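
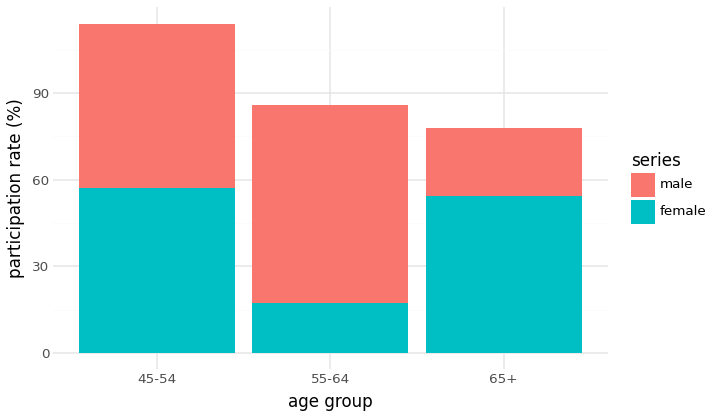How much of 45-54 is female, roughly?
≈ 60

female top ≈ 60, bottom ≈ 0; segment ≈ 60.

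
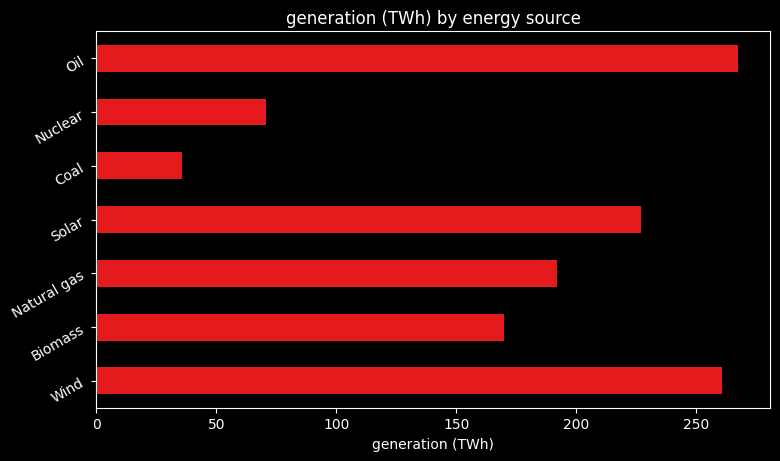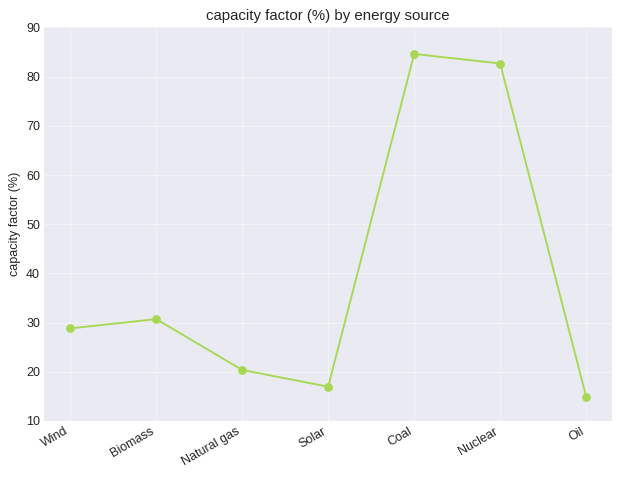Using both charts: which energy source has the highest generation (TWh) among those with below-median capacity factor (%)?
Oil

Chart 2 median capacity factor (%) ≈ 30; below-median energy sources: Natural gas, Solar, Oil. Among those, Oil has the highest generation (TWh) (≈ 275).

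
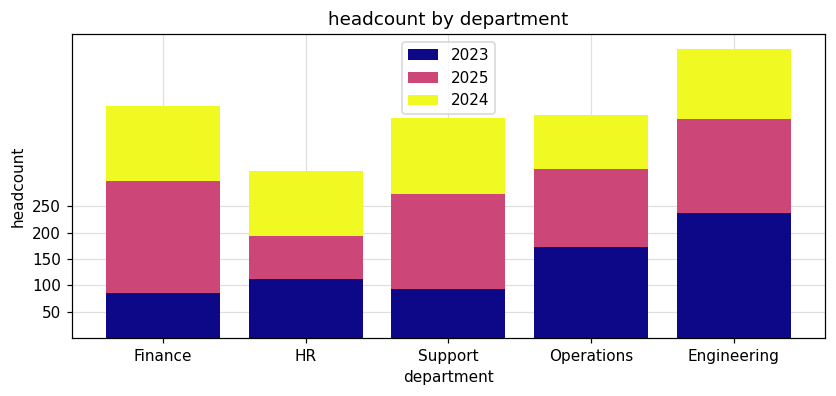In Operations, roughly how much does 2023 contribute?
2023 top ≈ 150, bottom ≈ 0; segment ≈ 150.

≈ 150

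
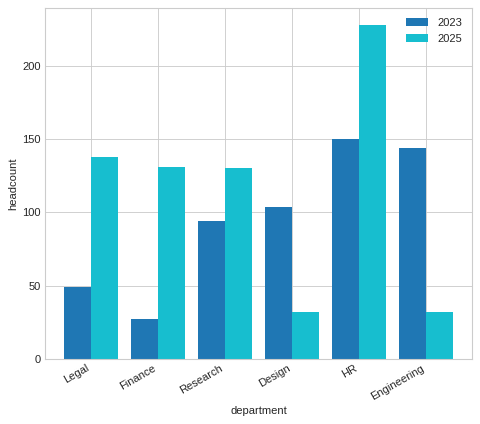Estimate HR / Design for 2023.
≈ 1.6×

HR ≈ 160, Design ≈ 100; 160/100 ≈ 1.6.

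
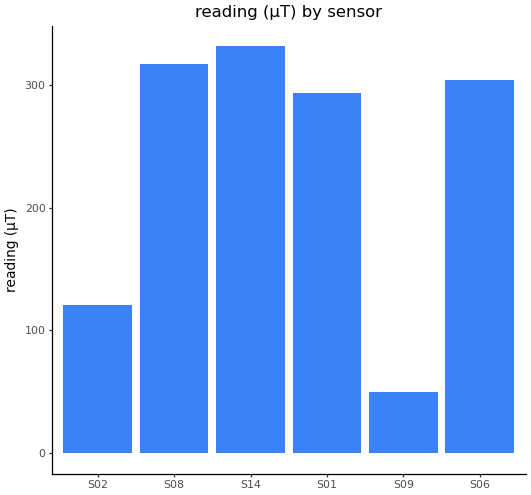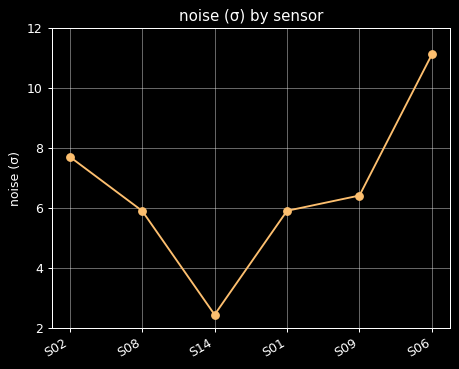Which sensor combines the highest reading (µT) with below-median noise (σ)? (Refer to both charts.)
S14

Chart 2 median noise (σ) ≈ 6; below-median sensors: S08, S14, S01. Among those, S14 has the highest reading (µT) (≈ 350).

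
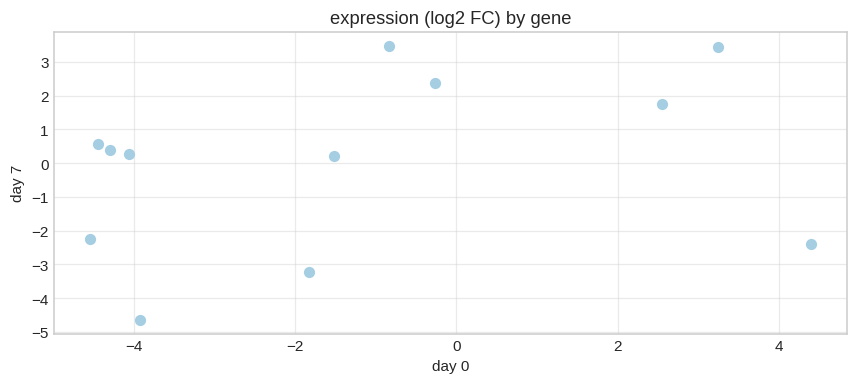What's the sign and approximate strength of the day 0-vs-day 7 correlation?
Points are positively correlated; weak (|r| ≈ 0.3).

positive, weak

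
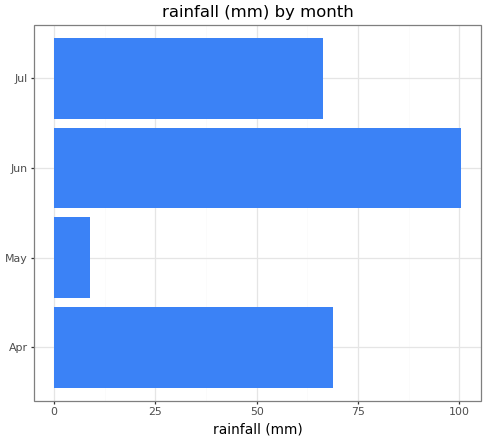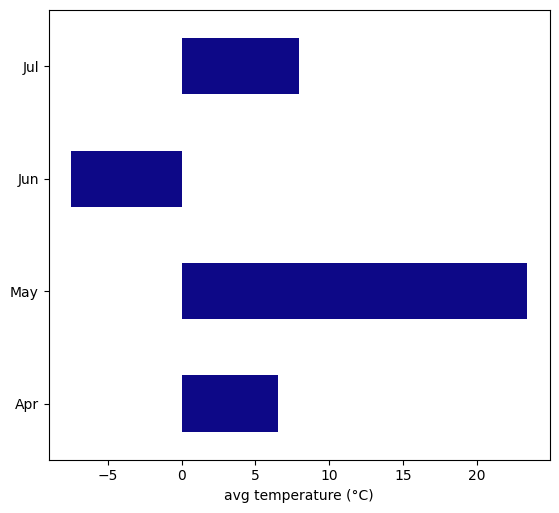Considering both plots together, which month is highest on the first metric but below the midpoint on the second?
Jun

Chart 2 median avg temperature (°C) ≈ 5; below-median months: Apr, Jun. Among those, Jun has the highest rainfall (mm) (≈ 100).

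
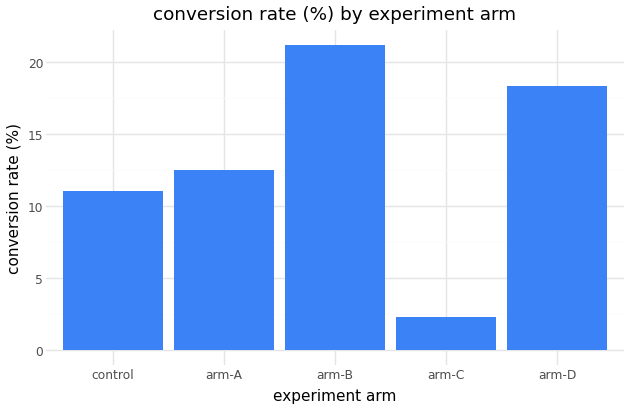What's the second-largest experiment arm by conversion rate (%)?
arm-D

Top 3: arm-B ≈ 22, arm-D ≈ 18, arm-A ≈ 12.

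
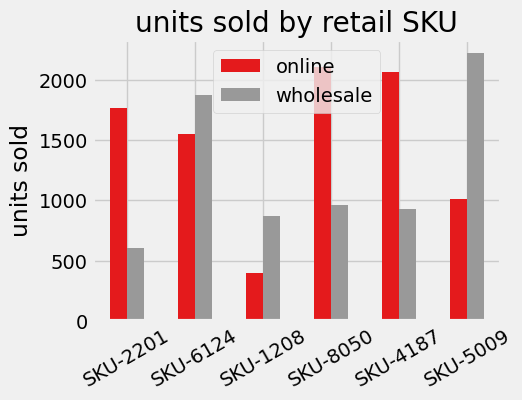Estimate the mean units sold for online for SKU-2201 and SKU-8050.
(1800 + 2200) / 2 ≈ 2000.

≈ 2000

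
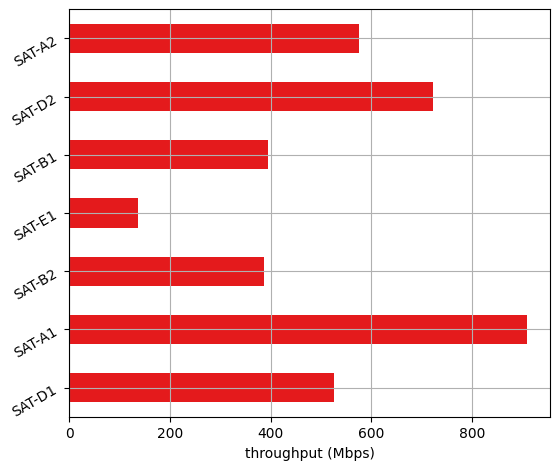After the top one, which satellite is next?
Top 3: SAT-A1 ≈ 900, SAT-D2 ≈ 700, SAT-A2 ≈ 600.

SAT-D2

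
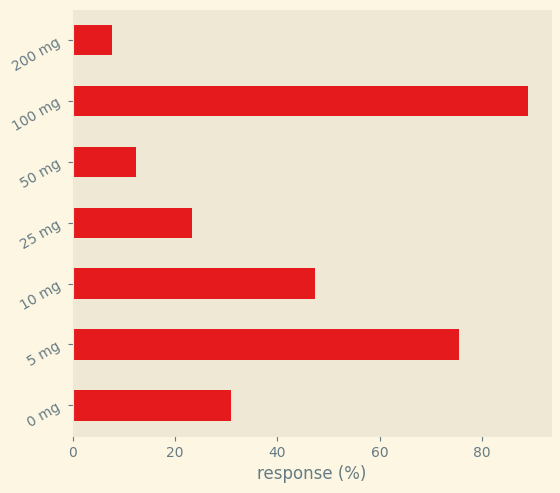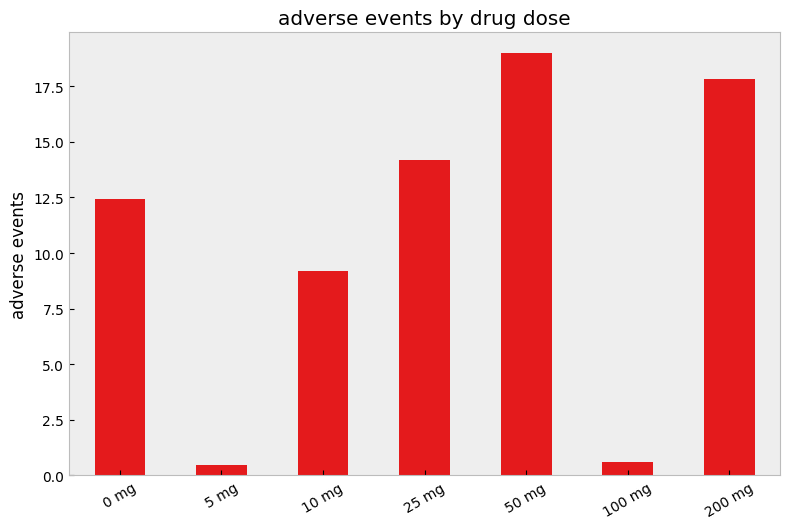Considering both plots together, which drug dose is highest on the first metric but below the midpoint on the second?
Chart 2 median adverse events ≈ 12; below-median drug doses: 5 mg, 10 mg, 100 mg. Among those, 100 mg has the highest response (%) (≈ 90).

100 mg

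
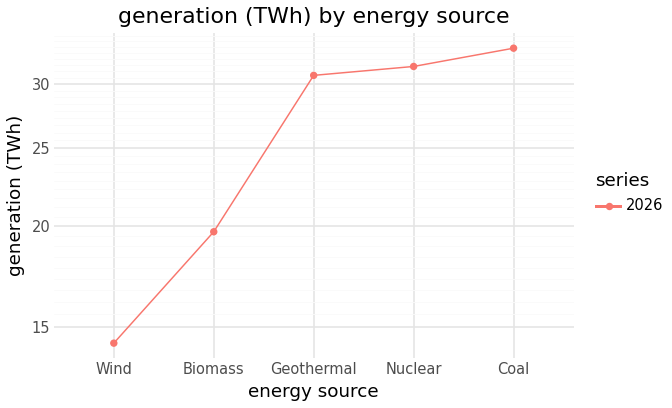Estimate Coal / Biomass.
≈ 1.7×

Coal ≈ 34, Biomass ≈ 20; 34/20 ≈ 1.7.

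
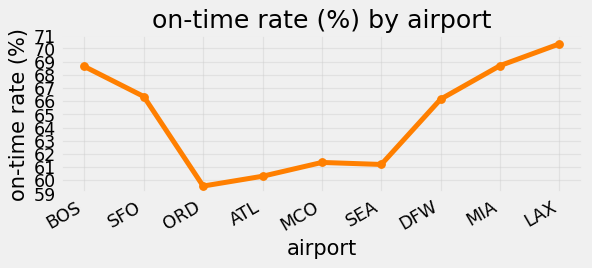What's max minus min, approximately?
≈ 10

Max LAX ≈ 70, min ORD ≈ 60; range ≈ 10.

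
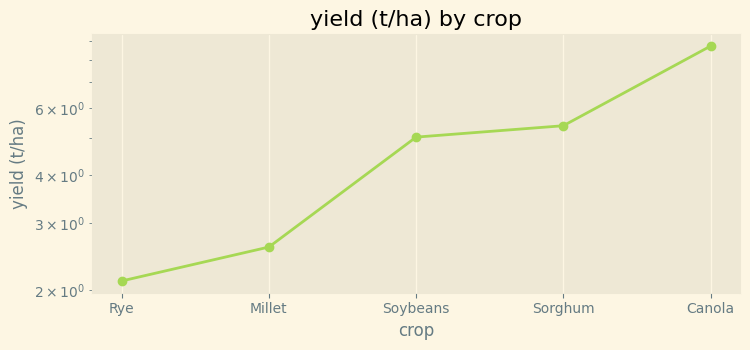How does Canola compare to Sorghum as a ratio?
Canola ≈ 9, Sorghum ≈ 5; 9/5 ≈ 1.8.

≈ 1.8×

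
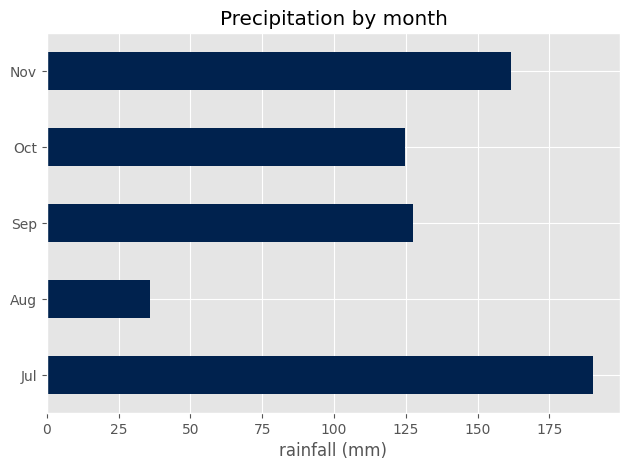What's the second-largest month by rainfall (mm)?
Nov

Top 3: Jul ≈ 200, Nov ≈ 160, Sep ≈ 120.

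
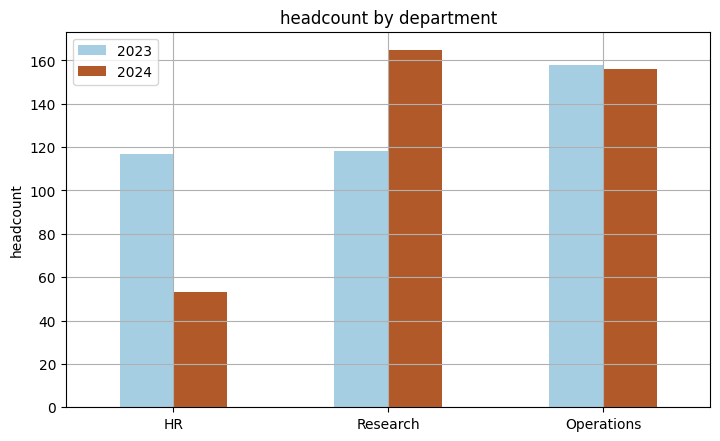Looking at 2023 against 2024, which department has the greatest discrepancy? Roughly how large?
HR: 2023 ≈ 120, 2024 ≈ 60 → gap ≈ 60. Next-largest (Research) is only ≈ 40.

HR, ≈ 60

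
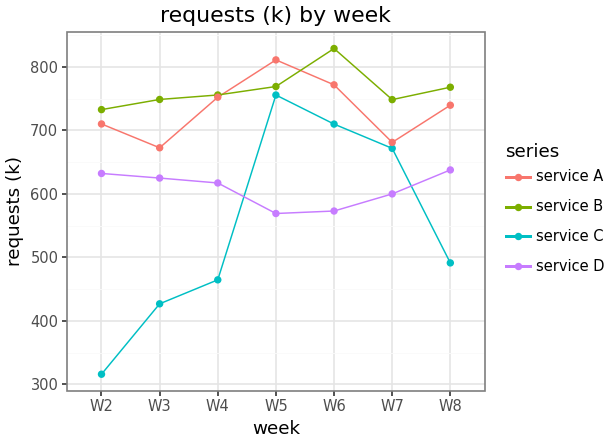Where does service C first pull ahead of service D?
W4: service C ≈ 450 vs service D ≈ 600 (not yet); W5: service C ≈ 750 vs service D ≈ 550 (first crossover).

W5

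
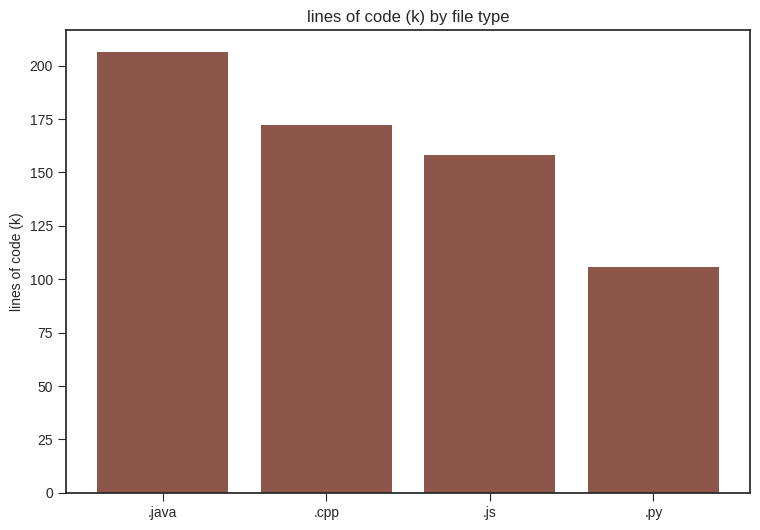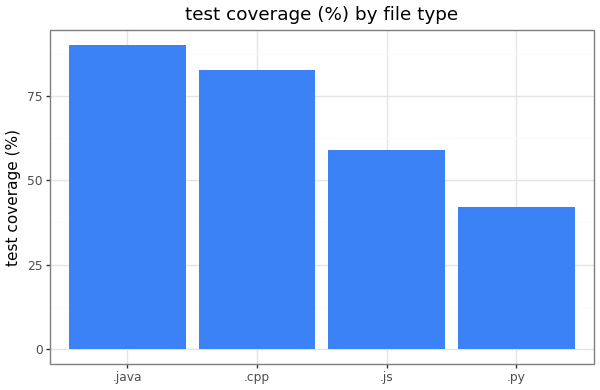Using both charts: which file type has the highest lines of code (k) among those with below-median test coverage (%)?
.js

Chart 2 median test coverage (%) ≈ 70; below-median file types: .js, .py. Among those, .js has the highest lines of code (k) (≈ 160).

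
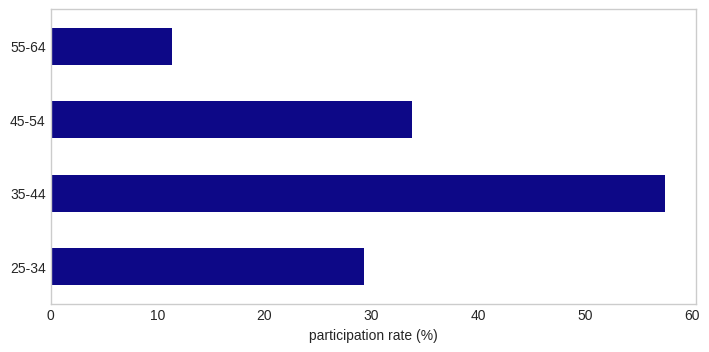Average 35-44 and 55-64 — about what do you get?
≈ 32

(55 + 10) / 2 ≈ 32.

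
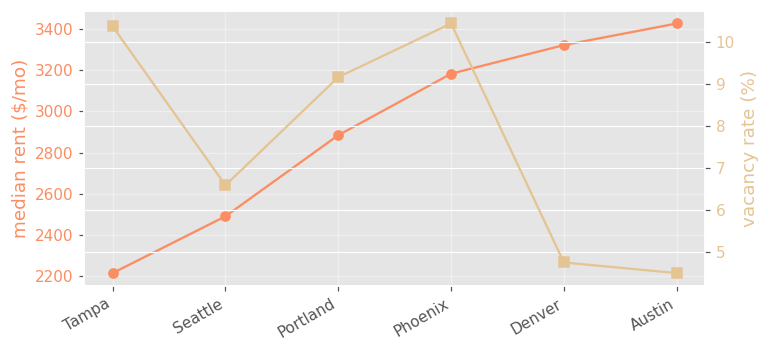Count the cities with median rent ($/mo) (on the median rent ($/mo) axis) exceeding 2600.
Above 2600: Portland, Phoenix, Denver, Austin.

4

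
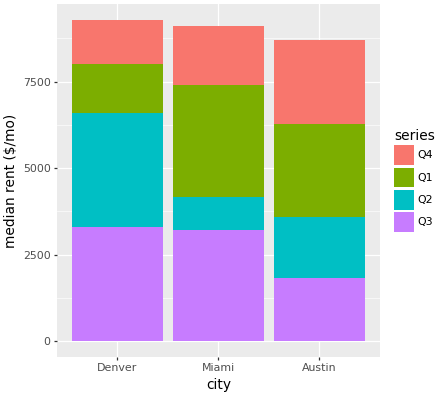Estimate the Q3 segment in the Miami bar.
≈ 3000

Q3 top ≈ 3000, bottom ≈ 0; segment ≈ 3000.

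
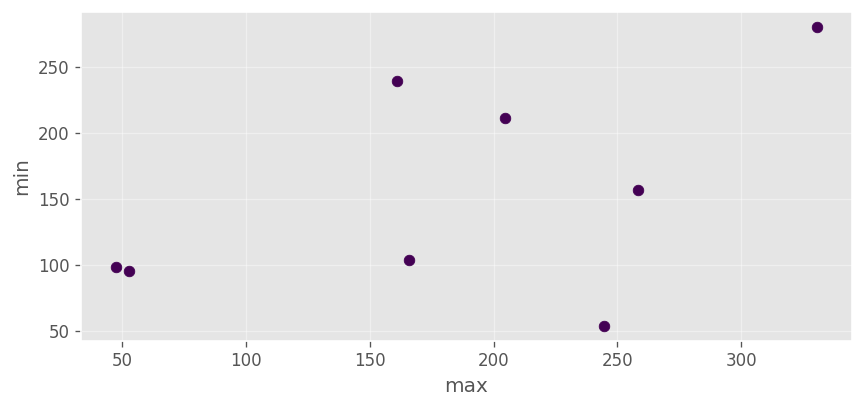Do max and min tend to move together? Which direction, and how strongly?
positive, moderate

Points are positively correlated; moderate (|r| ≈ 0.5).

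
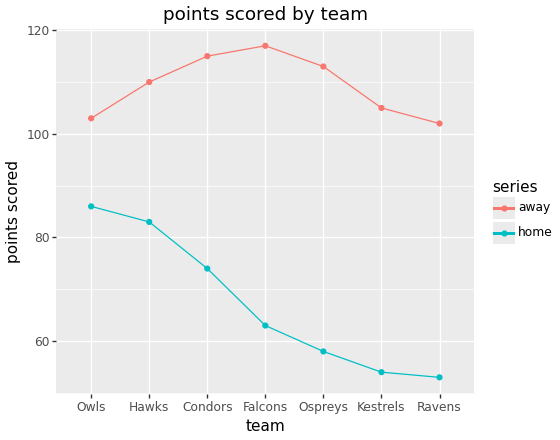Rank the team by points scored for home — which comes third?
Top 4 for home: Owls ≈ 90, Hawks ≈ 80, Condors ≈ 70, Falcons ≈ 60.

Condors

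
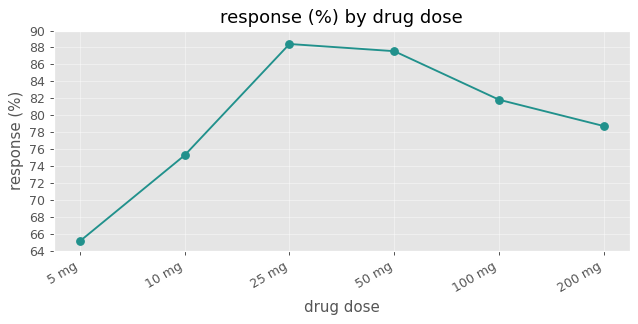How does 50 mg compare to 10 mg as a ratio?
≈ 1.16×

50 mg ≈ 88, 10 mg ≈ 76; 88/76 ≈ 1.16.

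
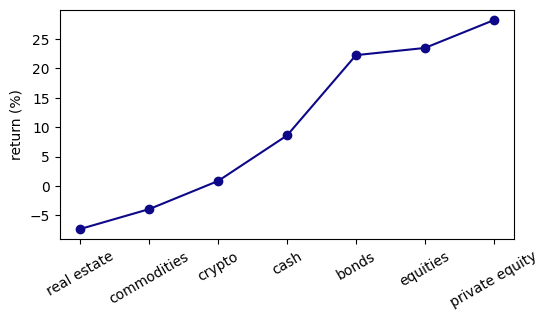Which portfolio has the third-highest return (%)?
bonds

Top 4: private equity ≈ 30, equities ≈ 25, bonds ≈ 20, cash ≈ 10.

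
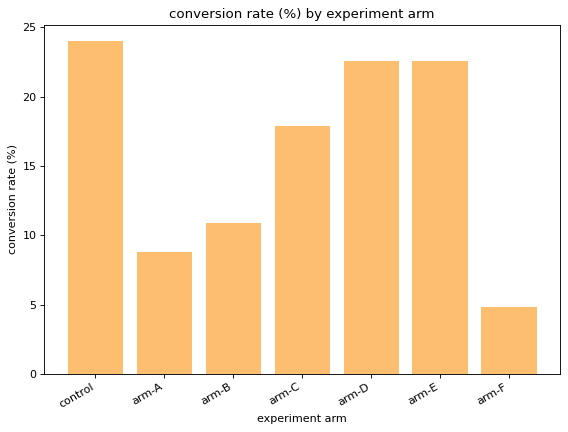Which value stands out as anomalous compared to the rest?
arm-F

arm-F ≈ 4; the rest sit between ≈ 8 and ≈ 24.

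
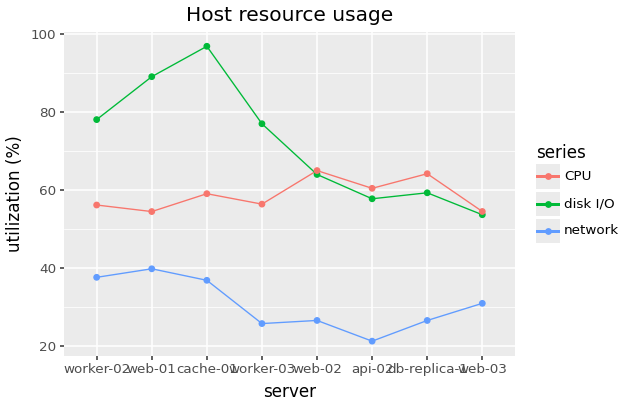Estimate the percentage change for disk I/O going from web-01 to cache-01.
≈ +11.1%

web-01 ≈ 90, cache-01 ≈ 100; (100 − 90) / 90 ≈ +11.1%.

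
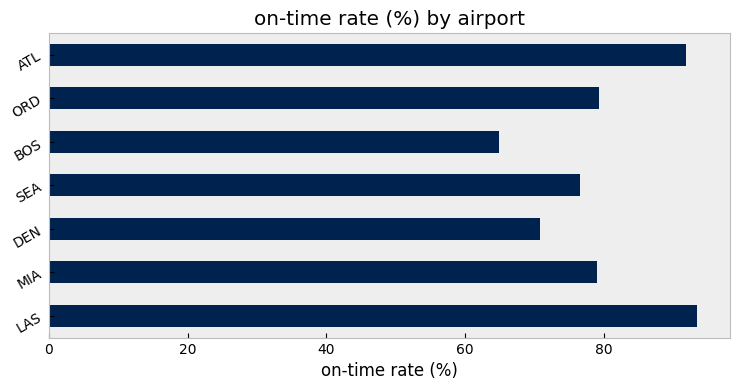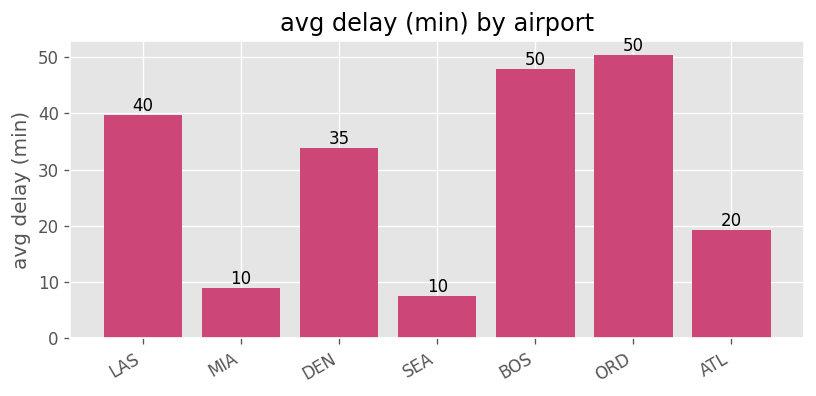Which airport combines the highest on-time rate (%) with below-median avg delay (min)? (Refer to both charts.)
Chart 2 median avg delay (min) ≈ 35; below-median airports: MIA, SEA, ATL. Among those, ATL has the highest on-time rate (%) (≈ 90).

ATL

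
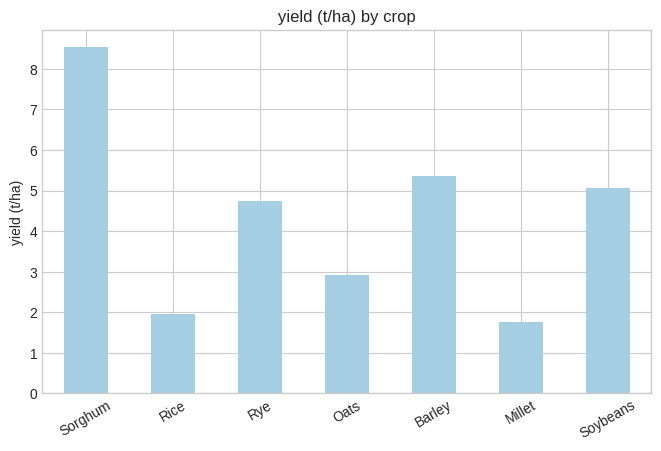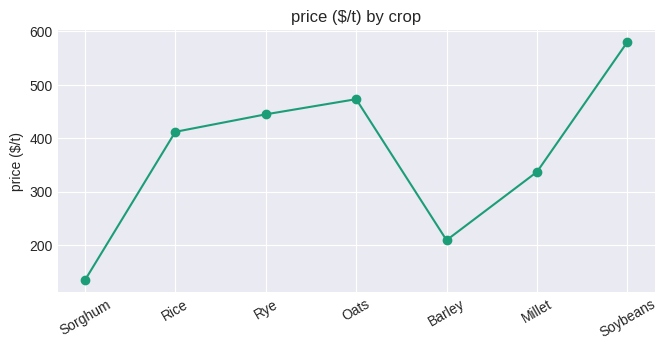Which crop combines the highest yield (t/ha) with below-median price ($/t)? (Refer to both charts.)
Sorghum

Chart 2 median price ($/t) ≈ 400; below-median crops: Sorghum, Barley, Millet. Among those, Sorghum has the highest yield (t/ha) (≈ 9).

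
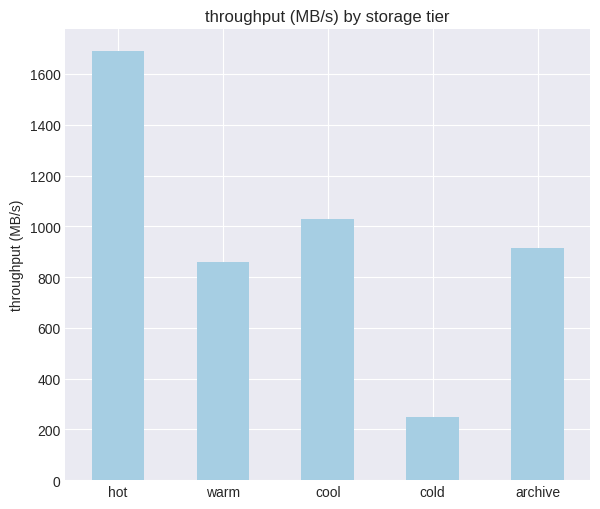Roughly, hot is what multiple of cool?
≈ 1.6×

hot ≈ 1600, cool ≈ 1000; 1600/1000 ≈ 1.6.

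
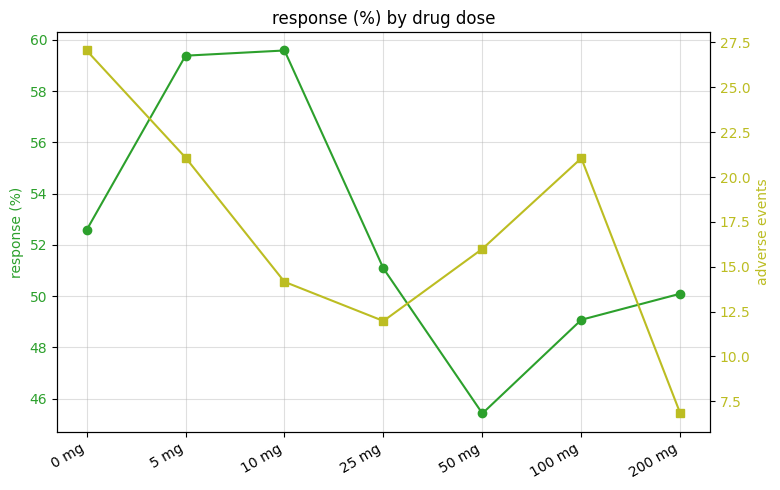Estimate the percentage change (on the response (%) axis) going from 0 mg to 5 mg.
≈ +15.4%

0 mg ≈ 52, 5 mg ≈ 60; (60 − 52) / 52 ≈ +15.4%.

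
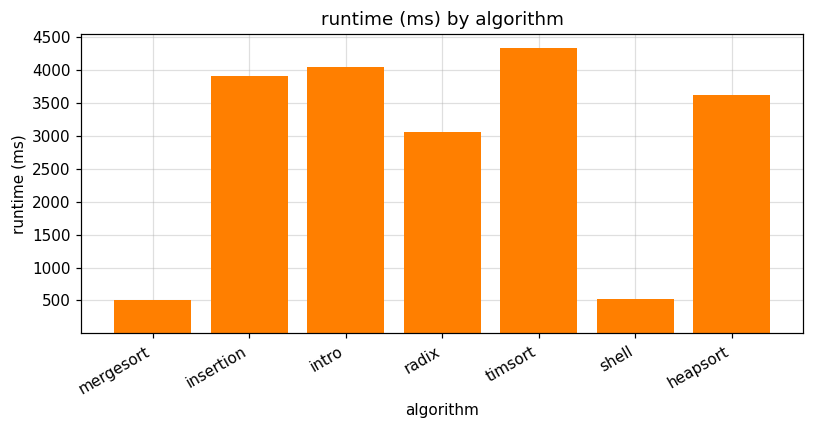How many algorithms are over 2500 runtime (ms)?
5

Above 2500: insertion, intro, radix, timsort, heapsort.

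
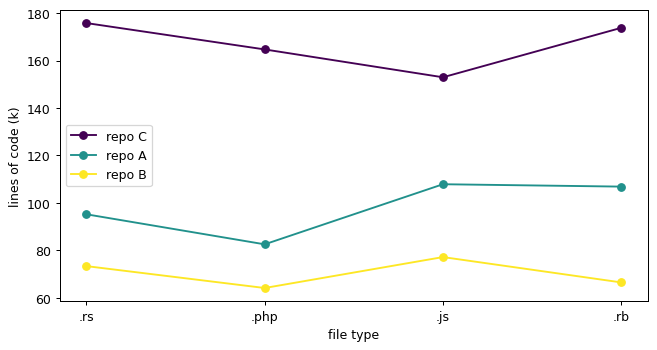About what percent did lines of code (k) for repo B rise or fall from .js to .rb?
≈ -12.5%

.js ≈ 80, .rb ≈ 70; (70 − 80) / 80 ≈ -12.5%.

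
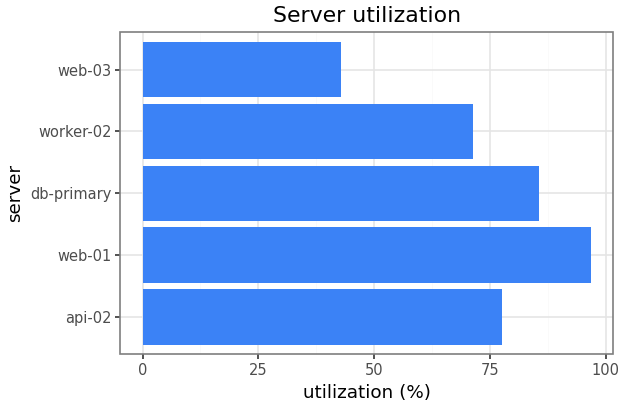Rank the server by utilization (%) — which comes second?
db-primary

Top 3: web-01 ≈ 100, db-primary ≈ 90, api-02 ≈ 80.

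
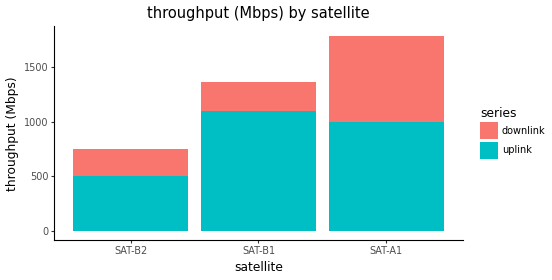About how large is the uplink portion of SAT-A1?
≈ 1000

uplink top ≈ 1000, bottom ≈ 0; segment ≈ 1000.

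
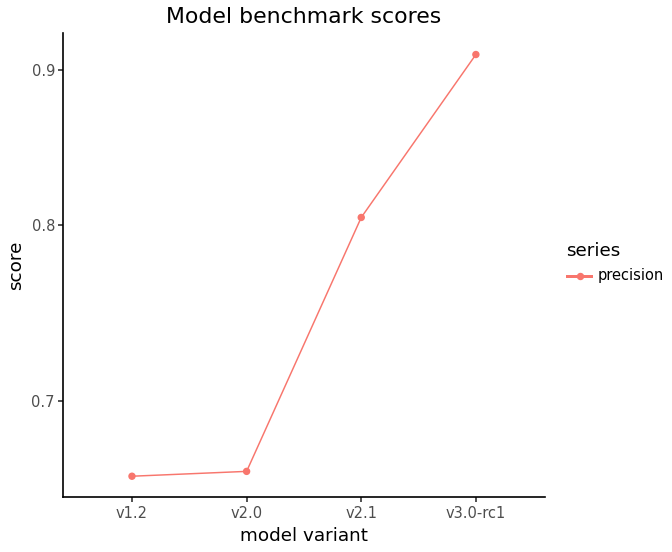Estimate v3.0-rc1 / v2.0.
v3.0-rc1 ≈ 0.90, v2.0 ≈ 0.65; 0.90/0.65 ≈ 1.38.

≈ 1.38×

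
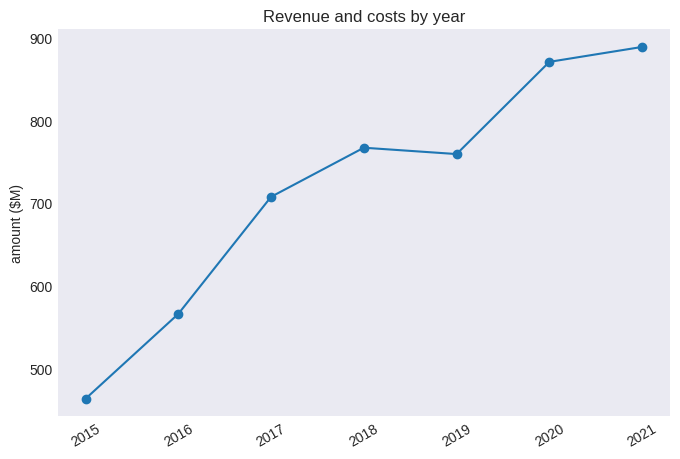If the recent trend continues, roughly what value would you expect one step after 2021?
Last three: 750, 850, 900 → slope ≈ 75/step → next ≈ 975.

≈ 975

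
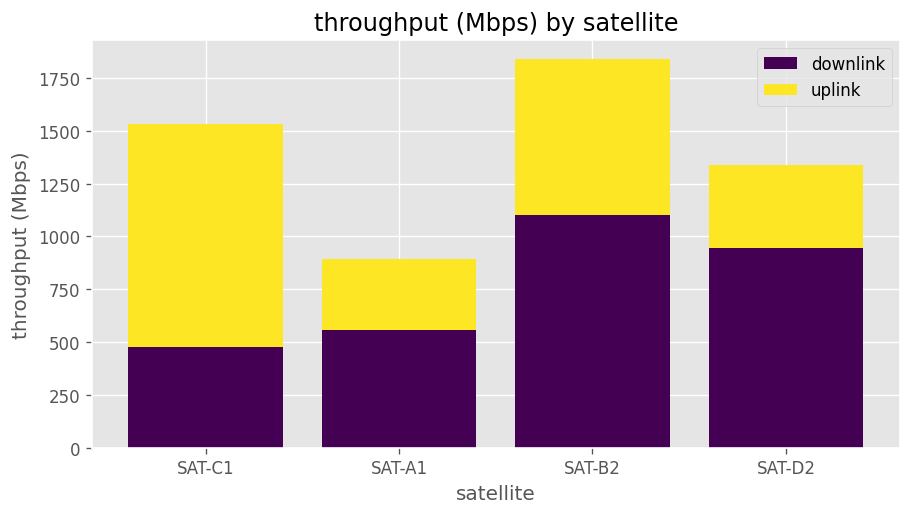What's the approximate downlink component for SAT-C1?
downlink top ≈ 400, bottom ≈ 0; segment ≈ 400.

≈ 400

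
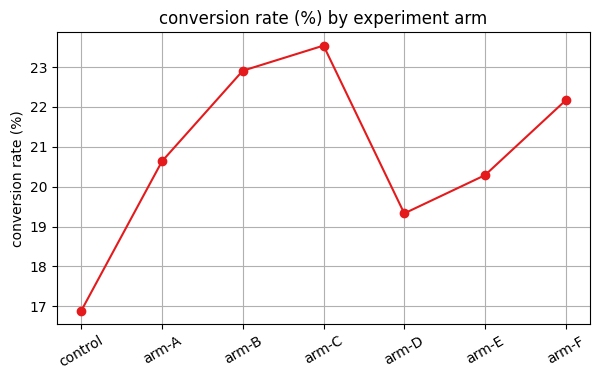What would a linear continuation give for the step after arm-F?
≈ 23.5

Last three: 19, 20, 22 → slope ≈ 1.5/step → next ≈ 23.5.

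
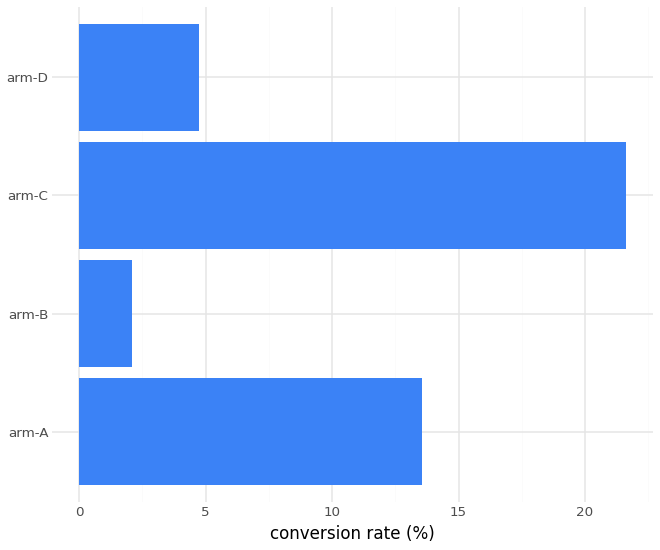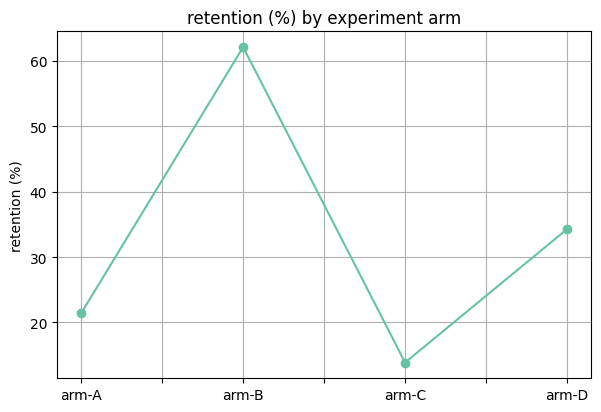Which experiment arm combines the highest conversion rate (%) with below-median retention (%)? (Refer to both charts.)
arm-C

Chart 2 median retention (%) ≈ 30; below-median experiment arms: arm-A, arm-C. Among those, arm-C has the highest conversion rate (%) (≈ 22).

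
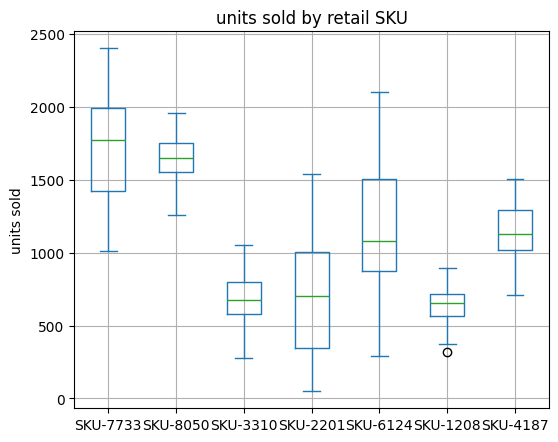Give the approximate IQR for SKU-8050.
≈ 200

Q3 ≈ 1800, Q1 ≈ 1600; IQR ≈ 200.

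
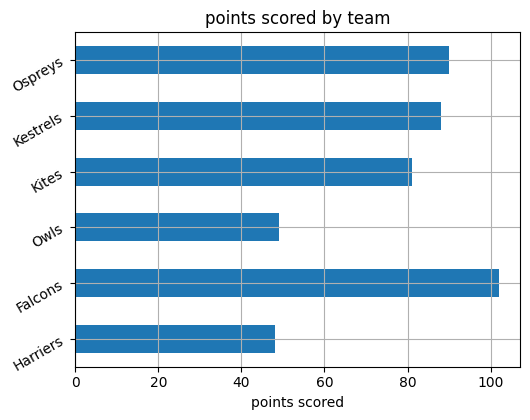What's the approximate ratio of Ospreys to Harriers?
Ospreys ≈ 90, Harriers ≈ 50; 90/50 ≈ 1.8.

≈ 1.8×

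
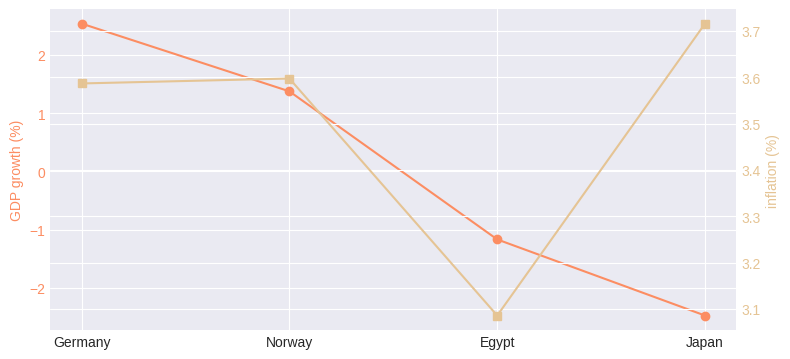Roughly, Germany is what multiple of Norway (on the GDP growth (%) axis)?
≈ 1.67×

Germany ≈ 2.5, Norway ≈ 1.5; 2.5/1.5 ≈ 1.67.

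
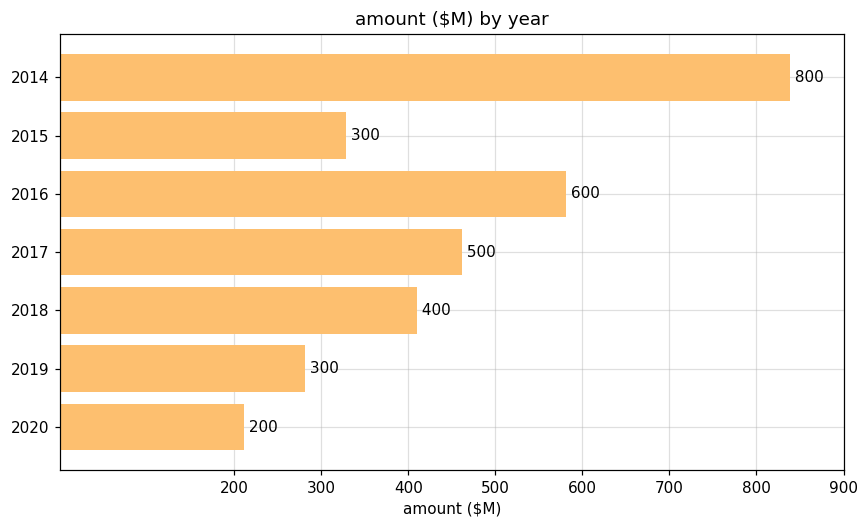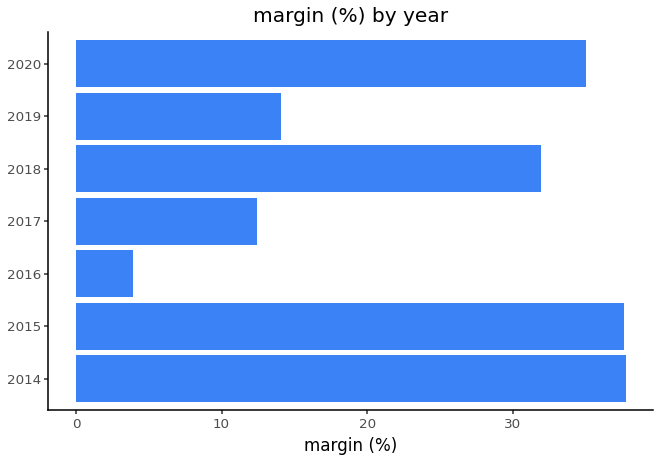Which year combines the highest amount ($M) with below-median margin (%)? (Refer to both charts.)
Chart 2 median margin (%) ≈ 30; below-median years: 2016, 2017, 2019. Among those, 2016 has the highest amount ($M) (≈ 600).

2016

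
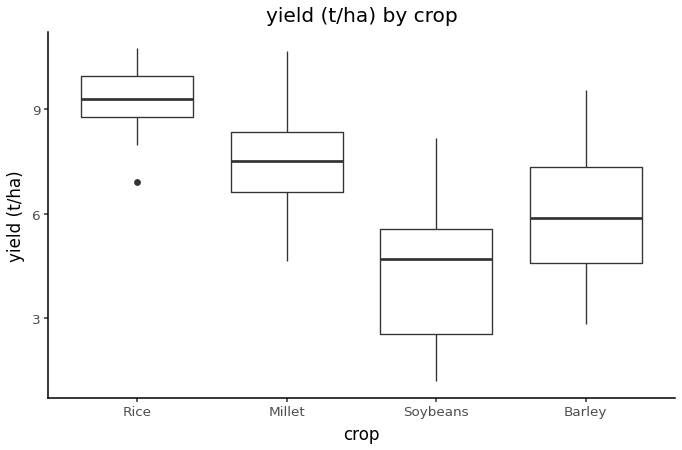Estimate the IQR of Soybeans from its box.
≈ 3.0

Q3 ≈ 5.5, Q1 ≈ 2.5; IQR ≈ 3.0.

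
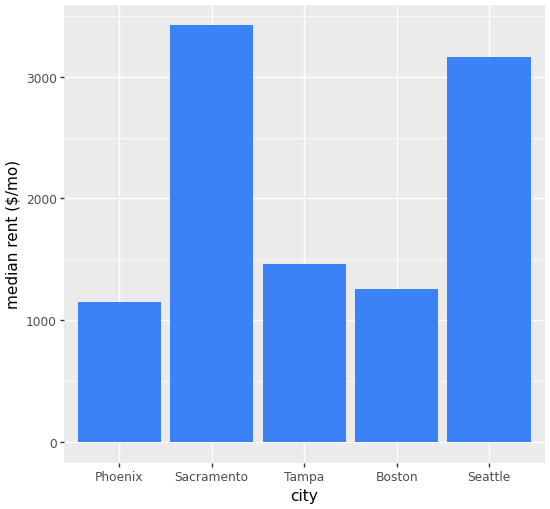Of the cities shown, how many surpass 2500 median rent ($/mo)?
Above 2500: Sacramento, Seattle.

2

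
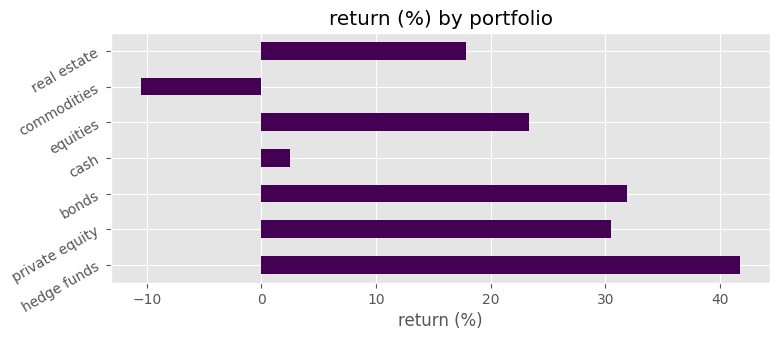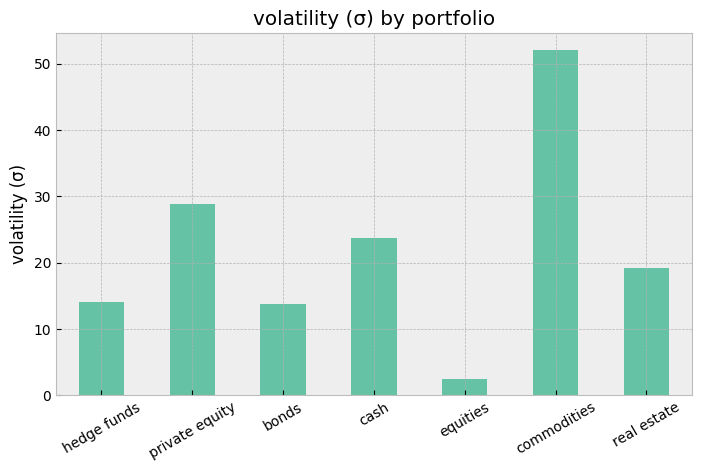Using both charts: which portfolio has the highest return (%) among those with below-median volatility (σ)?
Chart 2 median volatility (σ) ≈ 20; below-median portfolios: hedge funds, bonds, equities. Among those, hedge funds has the highest return (%) (≈ 40).

hedge funds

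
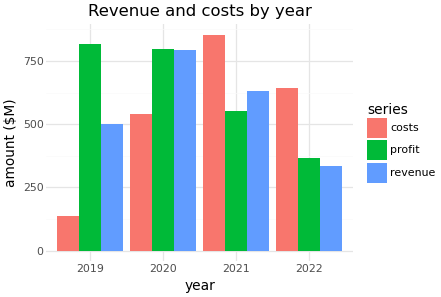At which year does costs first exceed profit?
2020: costs ≈ 500 vs profit ≈ 800 (not yet); 2021: costs ≈ 900 vs profit ≈ 600 (first crossover).

2021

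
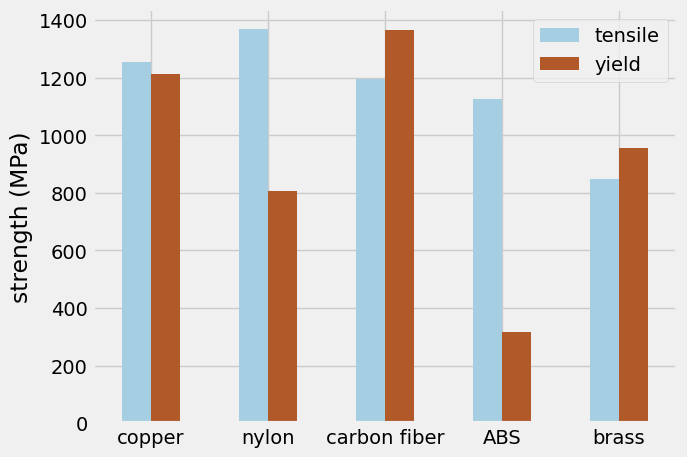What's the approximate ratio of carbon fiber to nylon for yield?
≈ 1.75×

carbon fiber ≈ 1400, nylon ≈ 800; 1400/800 ≈ 1.75.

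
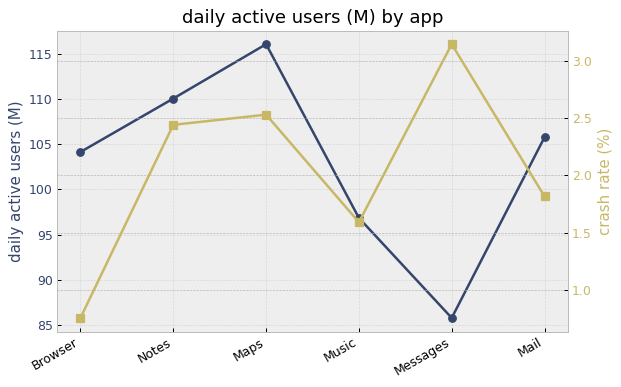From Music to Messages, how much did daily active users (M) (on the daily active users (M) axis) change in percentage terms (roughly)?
Music ≈ 95, Messages ≈ 85; (85 − 95) / 95 ≈ -10.5%.

≈ -10.5%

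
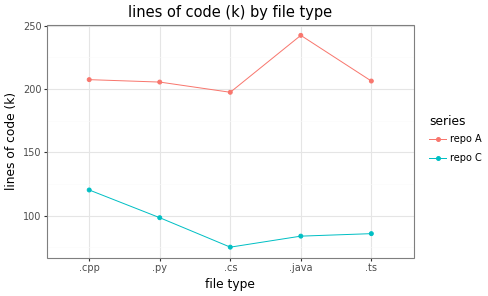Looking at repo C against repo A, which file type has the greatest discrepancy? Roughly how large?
.java, ≈ 160 k

.java: repo C ≈ 80, repo A ≈ 240 → gap ≈ 160. Next-largest (.cs) is only ≈ 120.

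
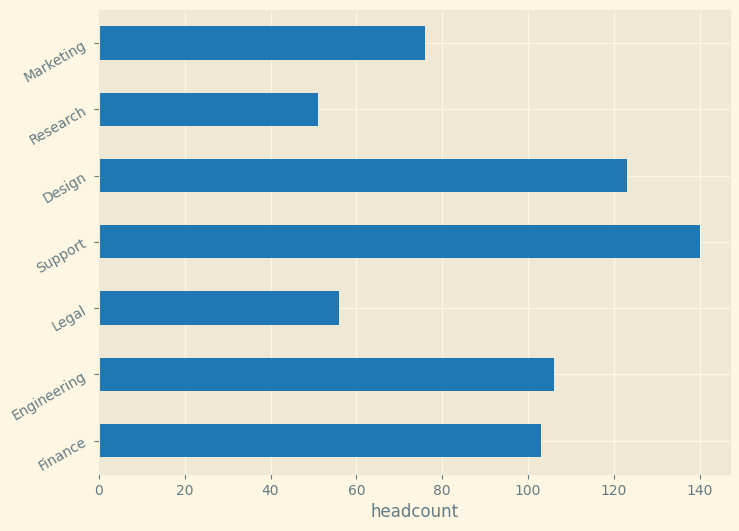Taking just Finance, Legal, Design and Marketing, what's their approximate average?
≈ 90

(100 + 60 + 120 + 80) / 4 ≈ 90.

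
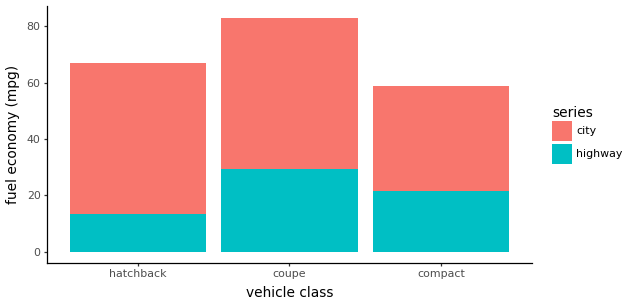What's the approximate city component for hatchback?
≈ 60

city top ≈ 70, bottom ≈ 10; segment ≈ 60.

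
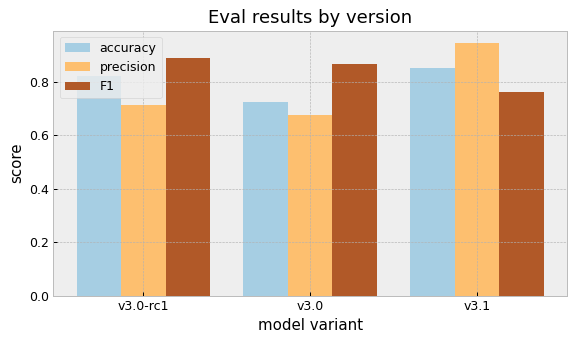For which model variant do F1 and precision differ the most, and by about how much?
v3.0, ≈ 0.2

v3.0: F1 ≈ 0.9, precision ≈ 0.7 → gap ≈ 0.2. Next-largest (v3.1) is only ≈ 0.1.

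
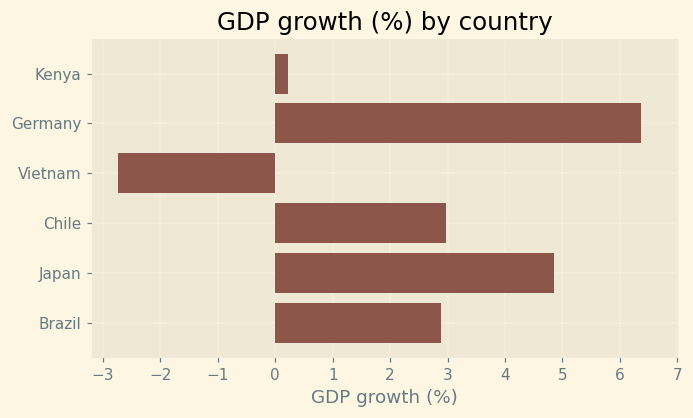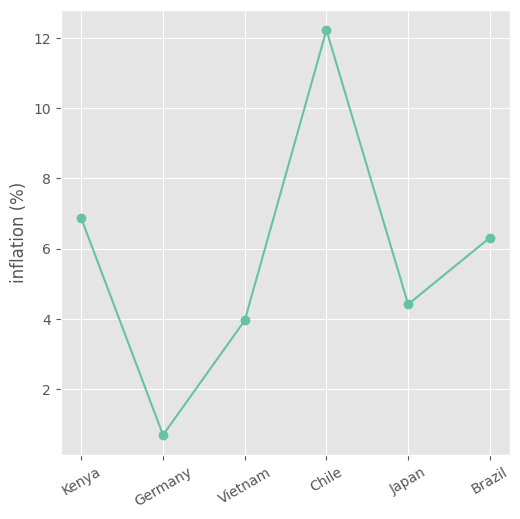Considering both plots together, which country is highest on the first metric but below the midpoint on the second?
Chart 2 median inflation (%) ≈ 6; below-median countries: Germany, Vietnam, Japan. Among those, Germany has the highest GDP growth (%) (≈ 6).

Germany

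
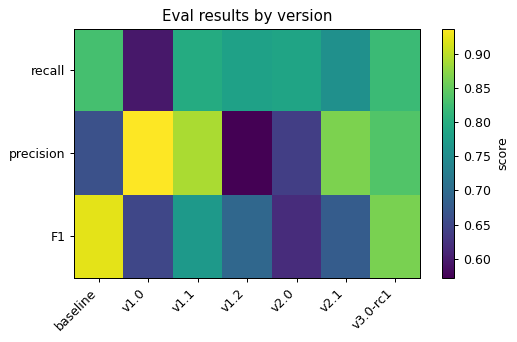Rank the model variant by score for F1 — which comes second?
Top 3 for F1: baseline ≈ 0.90, v3.0-rc1 ≈ 0.85, v1.1 ≈ 0.75.

v3.0-rc1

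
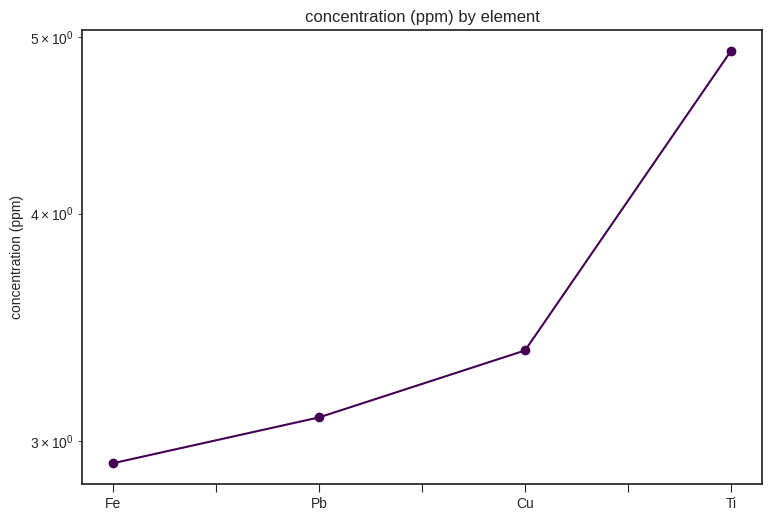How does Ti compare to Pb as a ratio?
Ti ≈ 5.0, Pb ≈ 3.0; 5.0/3.0 ≈ 1.67.

≈ 1.67×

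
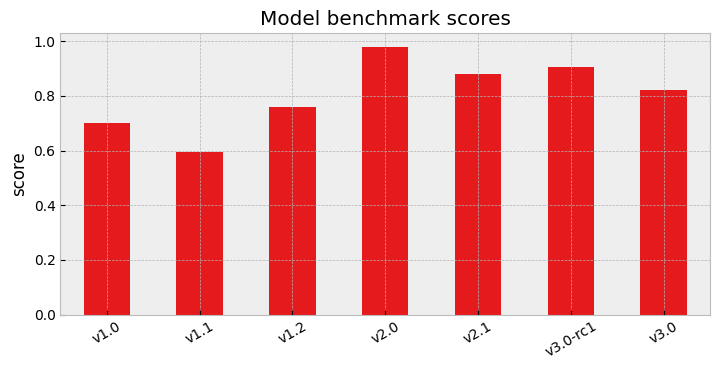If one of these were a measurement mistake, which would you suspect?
v1.1 ≈ 0.6; the rest sit between ≈ 0.7 and ≈ 1.0.

v1.1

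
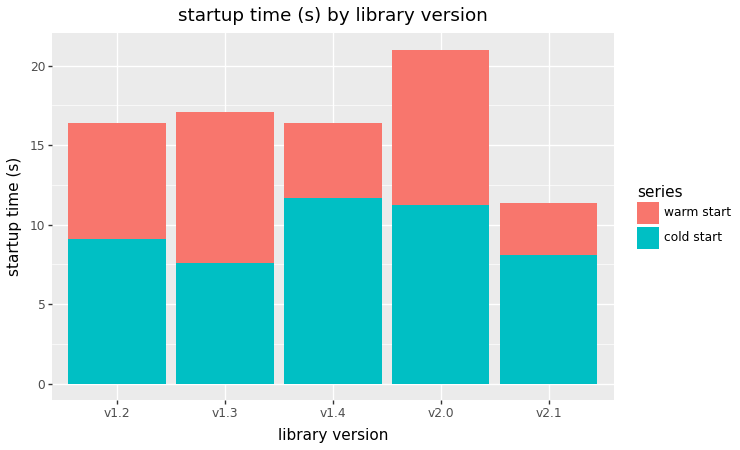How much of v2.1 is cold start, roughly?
cold start top ≈ 8, bottom ≈ 0; segment ≈ 8.

≈ 8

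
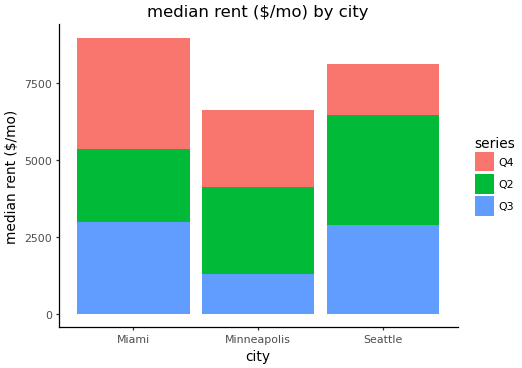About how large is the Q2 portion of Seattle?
≈ 3000

Q2 top ≈ 6000, bottom ≈ 3000; segment ≈ 3000.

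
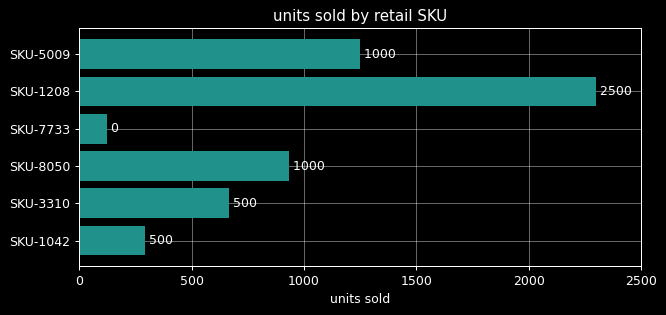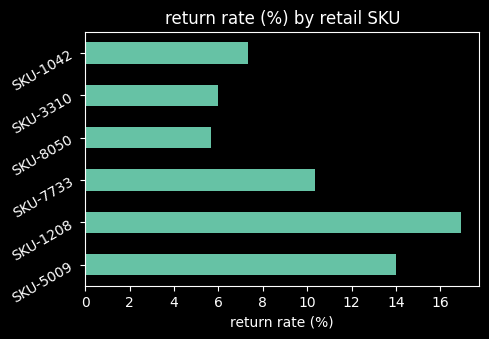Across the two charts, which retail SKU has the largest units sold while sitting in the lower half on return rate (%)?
SKU-8050

Chart 2 median return rate (%) ≈ 8; below-median retail SKUs: SKU-8050, SKU-3310, SKU-1042. Among those, SKU-8050 has the highest units sold (≈ 1000).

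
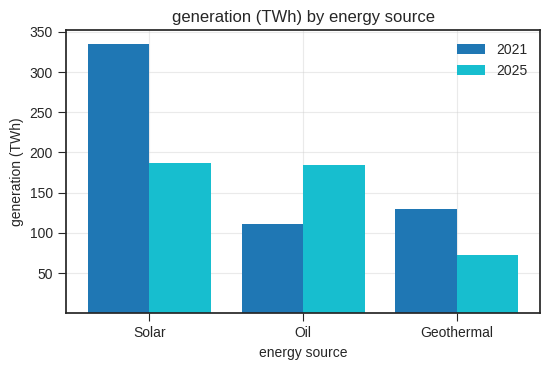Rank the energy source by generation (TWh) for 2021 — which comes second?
Top 3 for 2021: Solar ≈ 350, Geothermal ≈ 150, Oil ≈ 100.

Geothermal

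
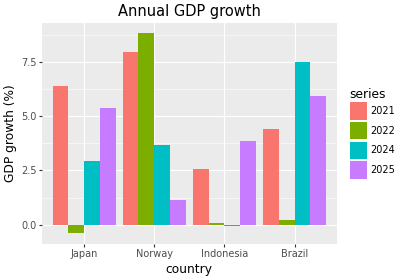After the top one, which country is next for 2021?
Japan

Top 3 for 2021: Norway ≈ 8, Japan ≈ 6, Brazil ≈ 4.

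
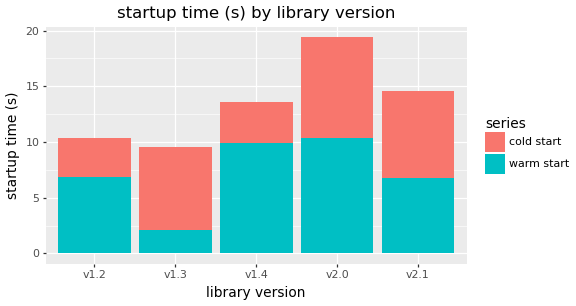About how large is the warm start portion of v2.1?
≈ 6

warm start top ≈ 6, bottom ≈ 0; segment ≈ 6.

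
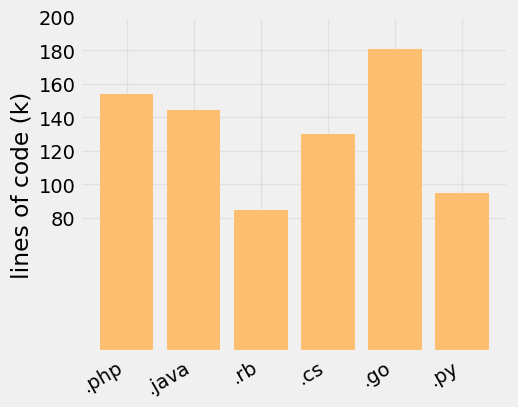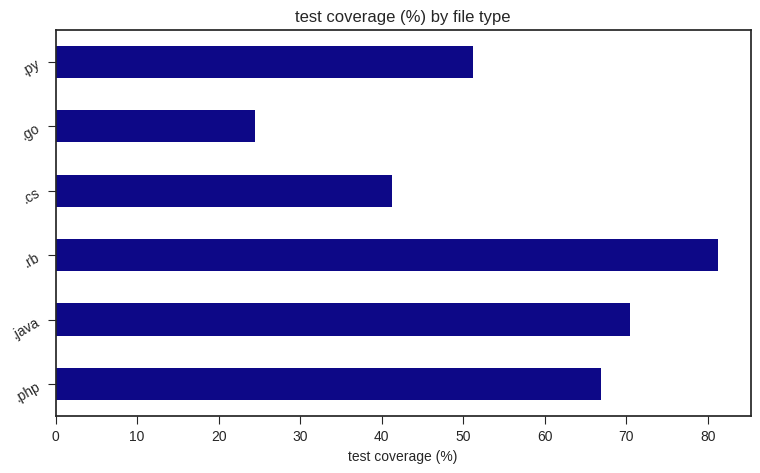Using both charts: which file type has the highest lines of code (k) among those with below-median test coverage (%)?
Chart 2 median test coverage (%) ≈ 60; below-median file types: .cs, .go, .py. Among those, .go has the highest lines of code (k) (≈ 180).

.go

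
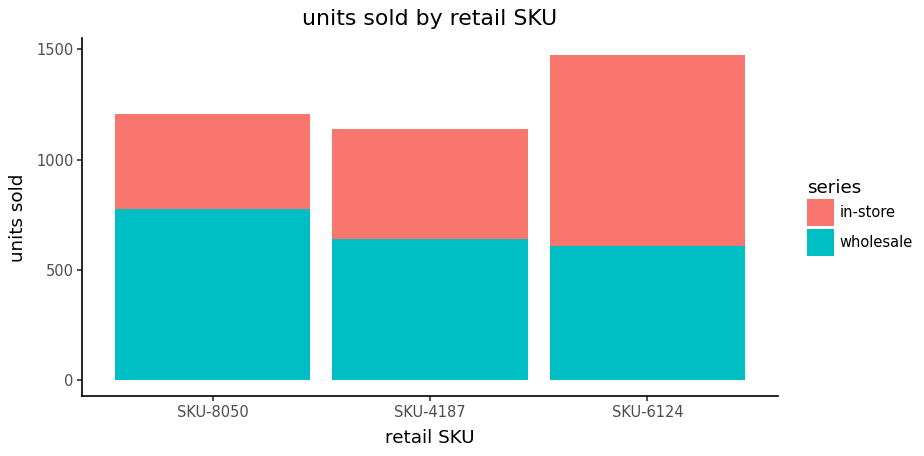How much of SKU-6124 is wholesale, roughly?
wholesale top ≈ 600, bottom ≈ 0; segment ≈ 600.

≈ 600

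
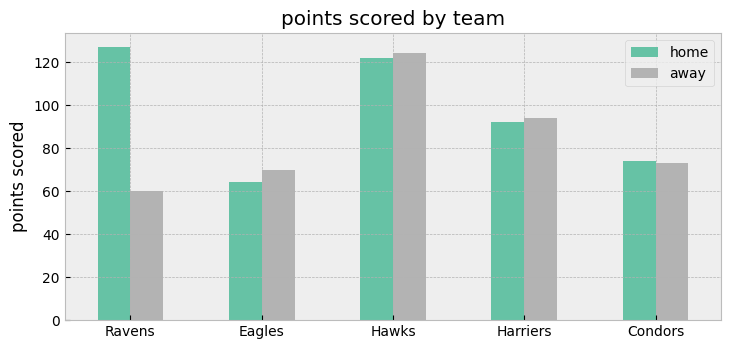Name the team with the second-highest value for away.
Top 3 for away: Hawks ≈ 120, Harriers ≈ 100, Condors ≈ 80.

Harriers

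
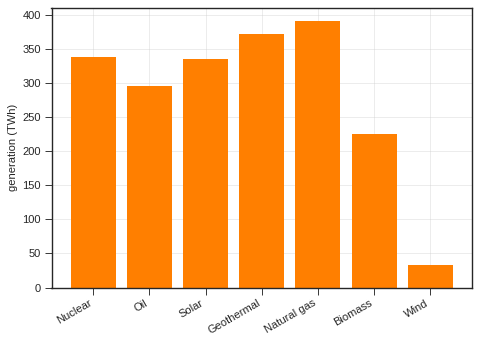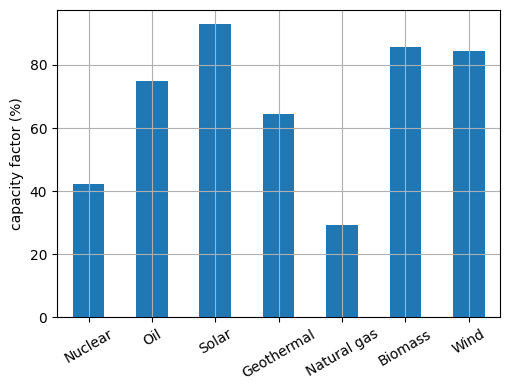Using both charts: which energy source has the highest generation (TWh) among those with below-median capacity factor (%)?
Chart 2 median capacity factor (%) ≈ 70; below-median energy sources: Nuclear, Geothermal, Natural gas. Among those, Natural gas has the highest generation (TWh) (≈ 400).

Natural gas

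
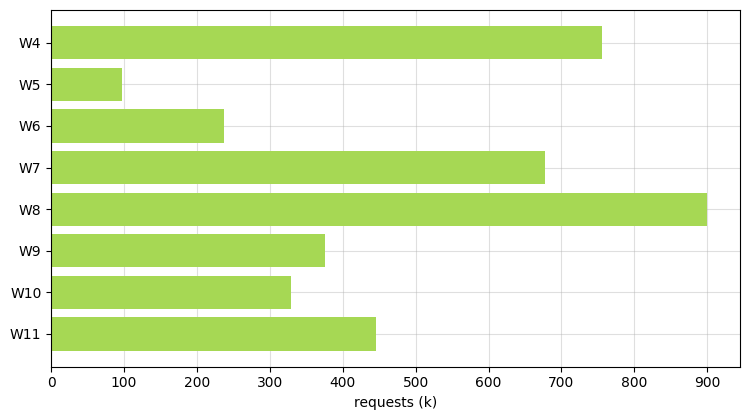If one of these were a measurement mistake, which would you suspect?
W8 ≈ 900; the rest sit between ≈ 100 and ≈ 800.

W8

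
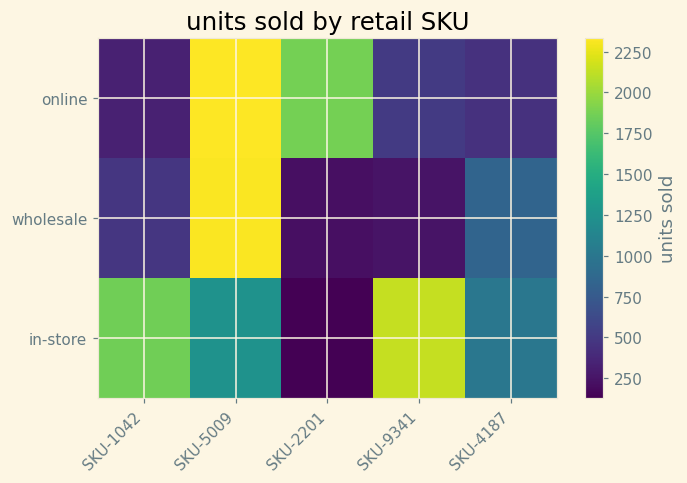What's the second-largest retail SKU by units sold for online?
Top 3 for online: SKU-5009 ≈ 2400, SKU-2201 ≈ 1800, SKU-9341 ≈ 600.

SKU-2201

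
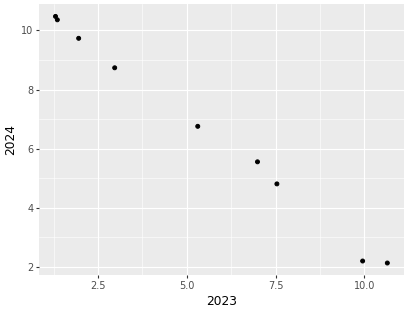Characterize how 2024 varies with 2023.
negative, strong

Points are negatively correlated; strong (|r| ≈ 1.0).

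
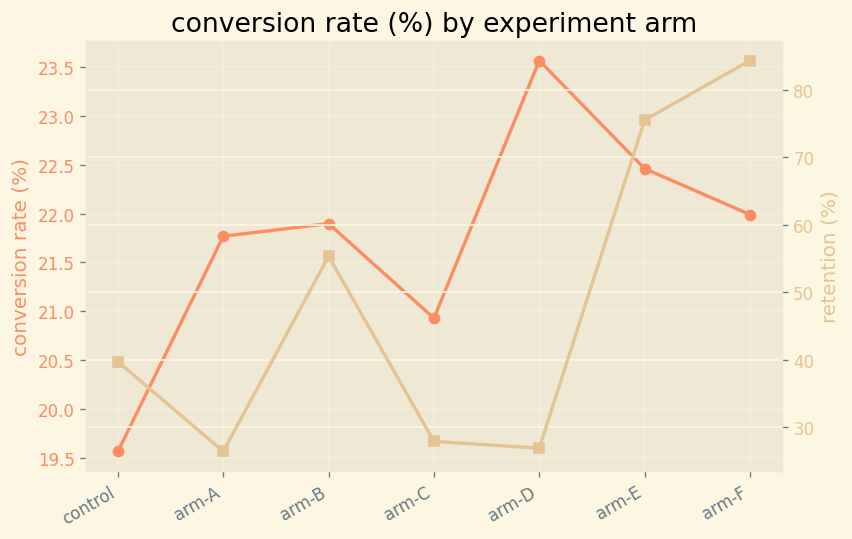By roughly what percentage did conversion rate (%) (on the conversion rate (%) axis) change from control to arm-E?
control ≈ 19.5, arm-E ≈ 22.5; (22.5 − 19.5) / 19.5 ≈ +15.4%.

≈ +15.4%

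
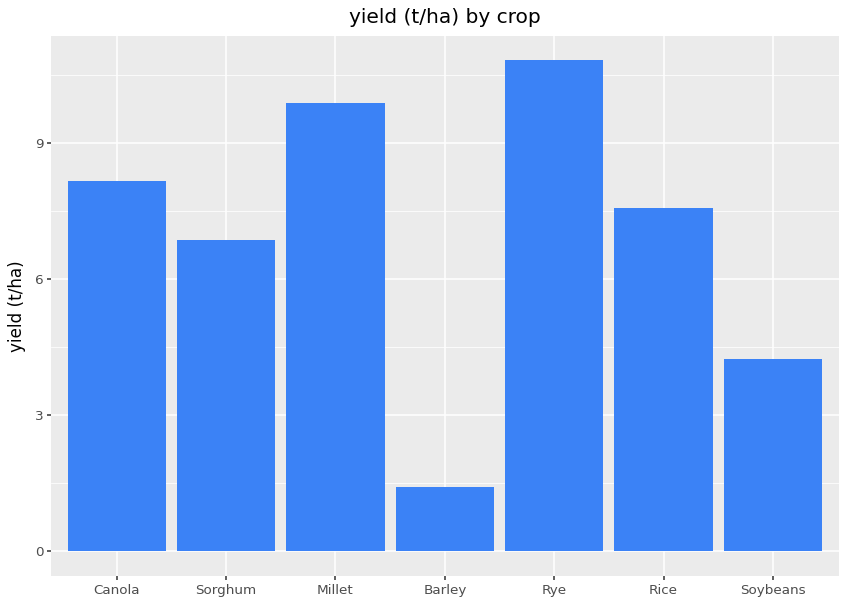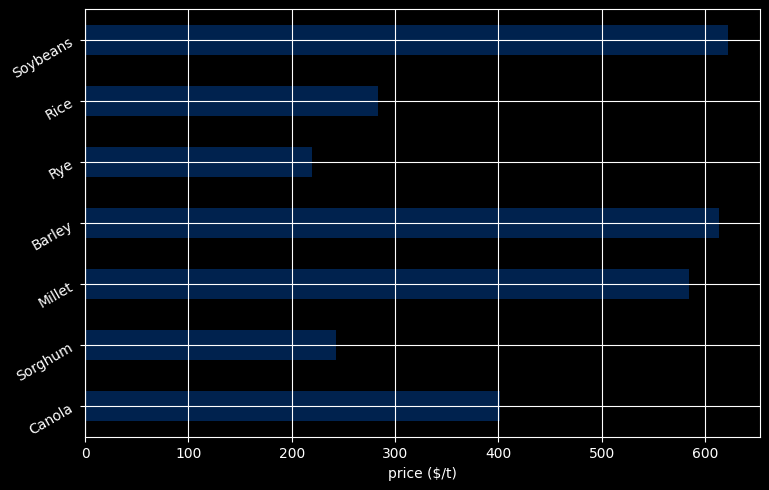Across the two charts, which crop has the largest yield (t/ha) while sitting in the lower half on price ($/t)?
Chart 2 median price ($/t) ≈ 400; below-median crops: Sorghum, Rye, Rice. Among those, Rye has the highest yield (t/ha) (≈ 11).

Rye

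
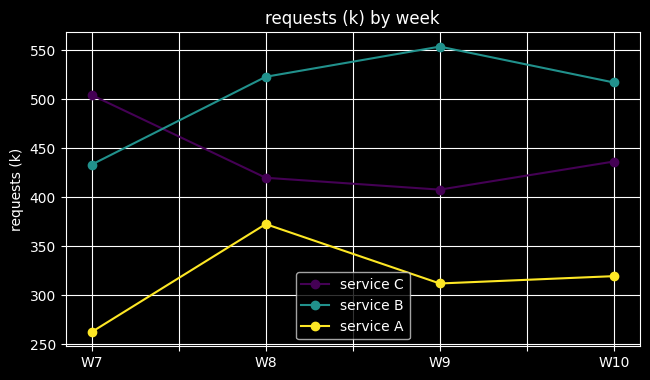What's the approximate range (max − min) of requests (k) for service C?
≈ 100

Max W7 ≈ 500, min W9 ≈ 400; range ≈ 100.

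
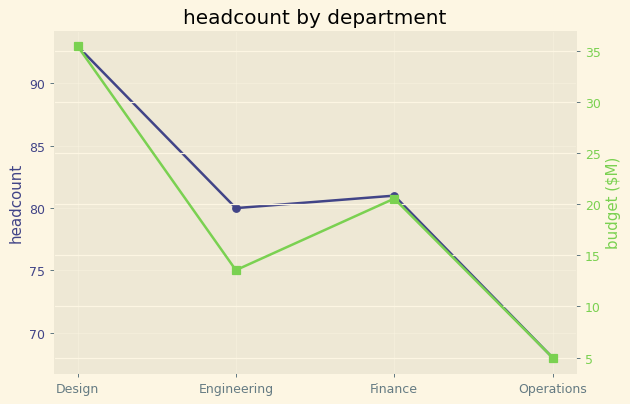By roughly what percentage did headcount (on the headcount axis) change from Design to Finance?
≈ -15.8%

Design ≈ 95, Finance ≈ 80; (80 − 95) / 95 ≈ -15.8%.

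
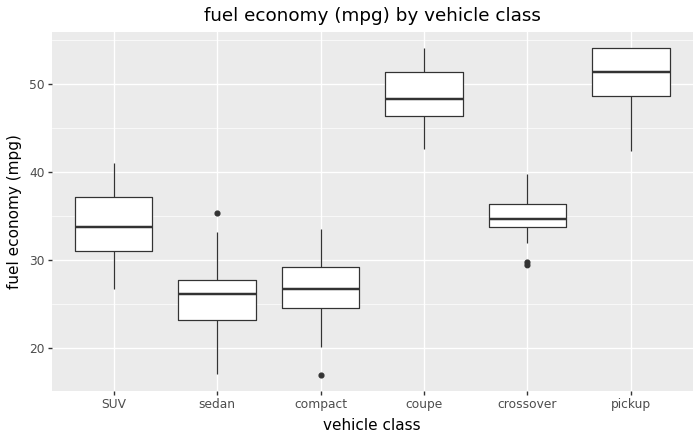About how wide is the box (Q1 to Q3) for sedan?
≈ 5

Q3 ≈ 30, Q1 ≈ 25; IQR ≈ 5.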